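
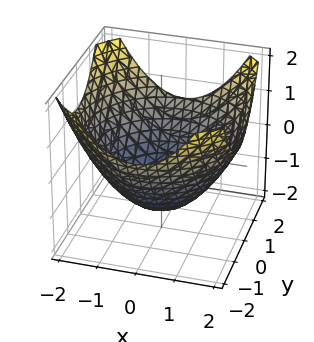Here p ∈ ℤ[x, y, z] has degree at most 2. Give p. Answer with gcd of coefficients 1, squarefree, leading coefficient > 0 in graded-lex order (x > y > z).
x^2 + y^2 - 2*z - 3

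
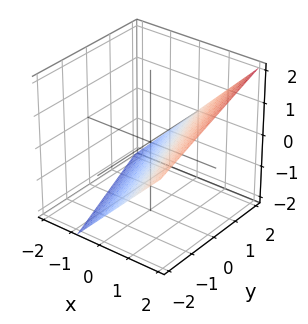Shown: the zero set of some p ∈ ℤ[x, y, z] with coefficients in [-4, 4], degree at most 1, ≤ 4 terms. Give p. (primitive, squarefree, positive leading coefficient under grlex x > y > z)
Degree: every cross-section is a straight line — this is a plane, so deg p = 1.
From the visible intercepts: it crosses the y-axis at the gridline y = 2.
Matching integer coefficients to the picture gives p.

3*x + y - 3*z - 2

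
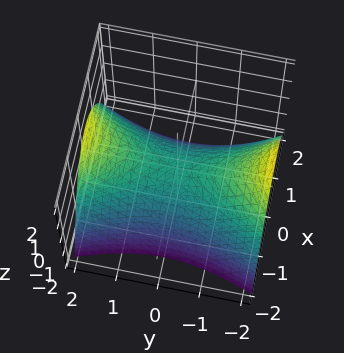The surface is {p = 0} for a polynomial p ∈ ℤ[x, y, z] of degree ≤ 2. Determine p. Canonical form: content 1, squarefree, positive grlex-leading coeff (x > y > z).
1. The degree is 2 — a hyperbolic paraboloid; a quadric.
2. Symmetries: the y ↦ −y reflection is a symmetry, so y appears only in even powers; mirror symmetry x ↦ −x ⇒ only even powers of x.
3. Against the integer gridlines: it crosses the y-axis at the gridline y = 0; it meets the z-axis at z = 0 (among the integer gridlines).
4. Putting this together gives p.

3*x^2 - y^2 + 3*z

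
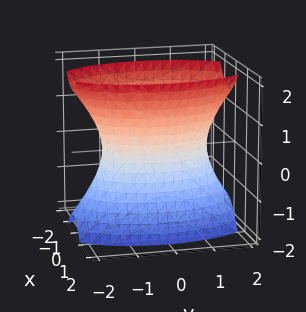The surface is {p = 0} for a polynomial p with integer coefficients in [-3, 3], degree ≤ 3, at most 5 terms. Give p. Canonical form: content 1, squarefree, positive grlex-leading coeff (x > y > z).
First, the degree is 2 — an hourglass — one-sheet hyperboloid; a quadric.
Next, symmetries: mirror symmetry z ↦ −z ⇒ only even powers of z; it's symmetric under x → −x, forcing even powers of x; mirror symmetry y ↦ −y ⇒ only even powers of y.
Then, reading off the gridlines: the surface avoids every integer z-axis point in the box.
Finally, solving for integer coefficients yields p as stated.

3*x^2 + y^2 - z^2 - 2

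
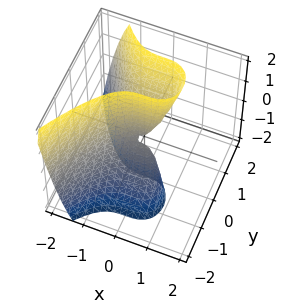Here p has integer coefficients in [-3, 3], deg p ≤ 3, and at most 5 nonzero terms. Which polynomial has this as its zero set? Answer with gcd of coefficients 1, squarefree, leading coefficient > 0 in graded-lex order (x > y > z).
2*x^3 + 3*y^2 - 2*y*z

(a) deg p = 3.
(b) From the axis intercepts and sections: it crosses the x-axis at the gridline x = 0; every point of the z-axis in the box is on the surface.
(c) These observations pin down the coefficients.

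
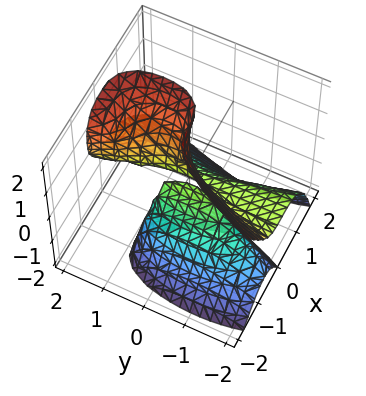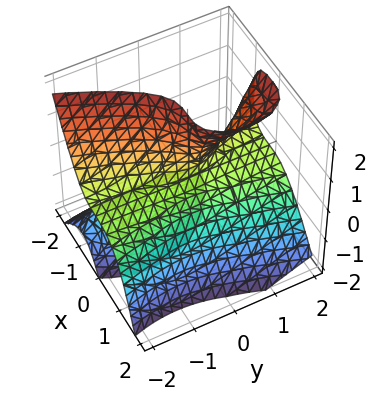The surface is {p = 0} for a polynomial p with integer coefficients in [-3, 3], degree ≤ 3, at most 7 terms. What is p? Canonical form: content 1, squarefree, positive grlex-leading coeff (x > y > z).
1. The picture has 2 separate pieces. Treating them together as one polynomial.
2. Degree: the shape is more complex than any degree-2 surface, so deg p = 3.
3. Observable constraints: the visible y-axis segment lies entirely on the surface; every point of the z-axis in the box is on the surface; one x-axis crossing is at x = 0.
4. Putting this together gives p.

3*x^3 - x*z^2 + y^2*z - y*z^2 + 2*x*z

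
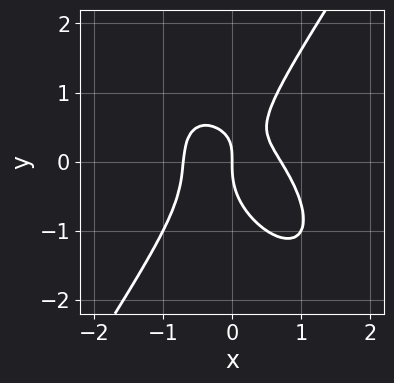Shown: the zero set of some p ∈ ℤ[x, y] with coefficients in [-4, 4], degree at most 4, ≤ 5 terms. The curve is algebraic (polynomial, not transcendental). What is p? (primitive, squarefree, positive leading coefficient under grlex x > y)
2*x^3 + x^2*y - y^3 + x*y - x

1. Degree: the shape is more complex than any degree-2 curve, so deg p = 3.
2. From the visible intercepts: one y-axis crossing is at y = 0; it meets the x-axis at x = 0 (among the integer gridlines).
3. Solving for integer coefficients yields p as stated.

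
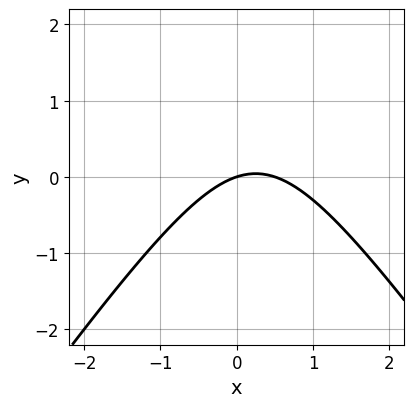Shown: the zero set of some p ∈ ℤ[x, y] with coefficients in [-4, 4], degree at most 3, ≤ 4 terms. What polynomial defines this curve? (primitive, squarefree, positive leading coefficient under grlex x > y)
2*x^2 - y^2 - x + 3*y

(a) deg p = 2.
(b) From the axis intercepts and sections: one x-axis crossing is at x = 0; it crosses the y-axis at the gridline y = 0.
(c) These observations pin down the coefficients.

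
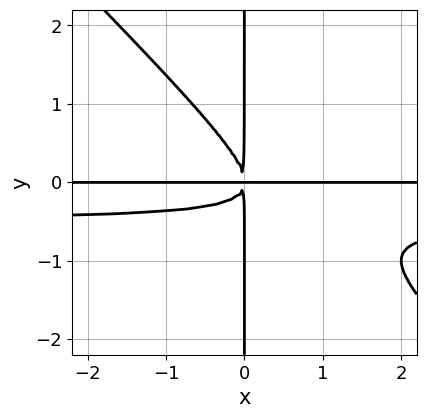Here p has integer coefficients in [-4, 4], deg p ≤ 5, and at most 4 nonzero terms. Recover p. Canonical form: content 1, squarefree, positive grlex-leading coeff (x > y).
First, deg p = 4. No degree-3 curve has this shape.
Then, observable constraints: every point of the y-axis in the box is on the curve; the visible x-axis segment lies entirely on the curve.
Finally, solving for integer coefficients yields p as stated.

2*x^2*y^2 + 2*x*y^3 + x^2*y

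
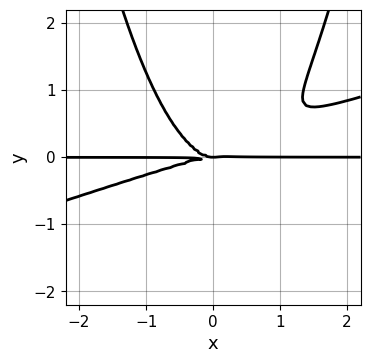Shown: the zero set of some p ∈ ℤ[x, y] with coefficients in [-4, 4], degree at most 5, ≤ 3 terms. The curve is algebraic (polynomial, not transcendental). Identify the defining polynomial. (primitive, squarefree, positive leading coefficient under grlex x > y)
x^3*y - 3*x^2*y^2 + 3*y^3

First, degree: no degree-3 curve has this shape, so deg p = 4.
Then, against the integer gridlines: one y-axis crossing is at y = 0; every point of the x-axis in the box is on the curve.
Finally, solving for integer coefficients yields p as stated.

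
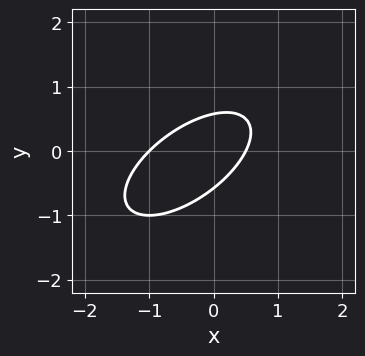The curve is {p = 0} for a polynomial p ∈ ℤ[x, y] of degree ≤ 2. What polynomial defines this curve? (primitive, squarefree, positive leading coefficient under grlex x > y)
First, degree: a generic line meets the curve in up to 2 points, so deg p = 2.
Next, reading off the gridlines: it meets the x-axis at x = -1 (among the integer gridlines).
Finally, the integer polynomial consistent with all of this is the stated p.

2*x^2 - 3*x*y + 3*y^2 + x - 1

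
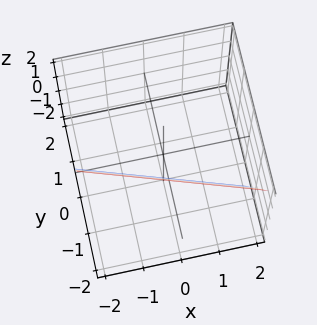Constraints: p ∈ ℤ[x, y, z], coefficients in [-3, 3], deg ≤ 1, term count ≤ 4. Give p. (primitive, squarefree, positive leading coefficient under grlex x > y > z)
First, degree: every cross-section is a straight line — this is a plane, so deg p = 1.
Next, against the integer gridlines: one x-axis crossing is at x = -2; it meets the z-axis at z = -2 (among the integer gridlines).
Finally, assembling these constraints gives the stated polynomial.

x + 3*y + z + 2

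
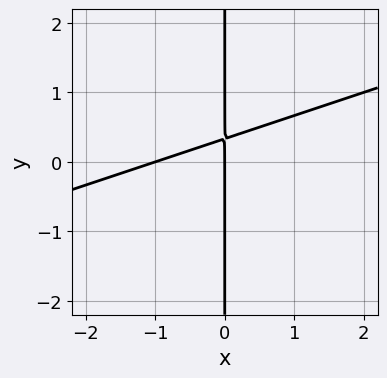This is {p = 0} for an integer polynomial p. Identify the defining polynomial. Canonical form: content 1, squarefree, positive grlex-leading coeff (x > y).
x^2 - 3*x*y + x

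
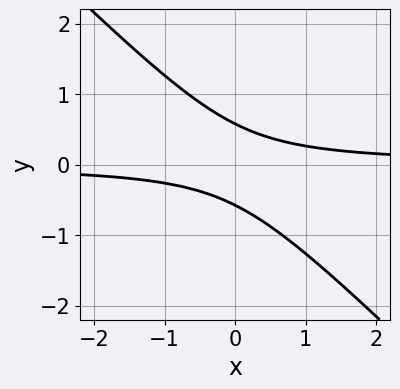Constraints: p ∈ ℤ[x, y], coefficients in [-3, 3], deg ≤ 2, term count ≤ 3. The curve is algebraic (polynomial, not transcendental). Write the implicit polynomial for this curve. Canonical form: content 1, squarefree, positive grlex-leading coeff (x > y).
3*x*y + 3*y^2 - 1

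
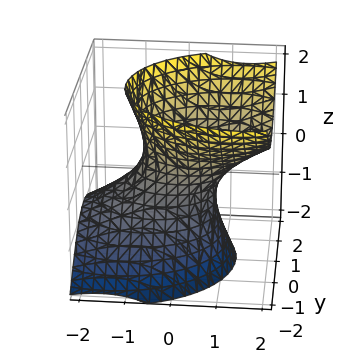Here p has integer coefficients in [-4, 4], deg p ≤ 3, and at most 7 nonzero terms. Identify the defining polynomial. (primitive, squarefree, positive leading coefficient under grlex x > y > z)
deg p = 2.
Observable constraints: no z-intercept at any integer in the box; the x-axis gridline crossings are at x ∈ {-1, 1}.
Together with the visible shape, these determine p as stated.

2*x^2 - 3*x*z + 3*y^2 - 2*z^2 - 2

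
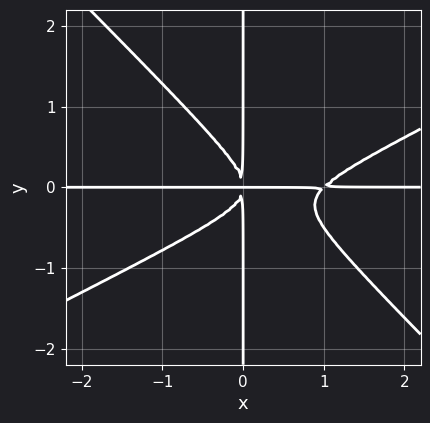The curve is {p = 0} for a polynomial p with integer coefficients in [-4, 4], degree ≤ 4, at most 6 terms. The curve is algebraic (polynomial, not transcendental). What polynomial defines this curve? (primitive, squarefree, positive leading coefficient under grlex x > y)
x^3*y - x^2*y^2 - 2*x*y^3 - x^2*y

1. The degree is 4 — no degree-3 curve has this shape.
2. Reading off the gridlines: every point of the x-axis in the box is on the curve; the visible y-axis segment lies entirely on the curve.
3. Assembling these constraints gives the stated polynomial.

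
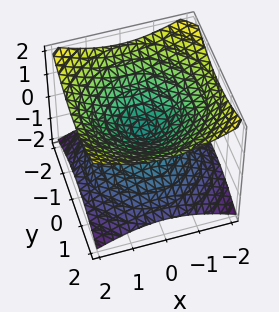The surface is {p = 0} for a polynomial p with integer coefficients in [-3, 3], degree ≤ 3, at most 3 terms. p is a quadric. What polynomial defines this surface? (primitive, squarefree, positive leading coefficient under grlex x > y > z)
x^2 + y^2 - 2*z^2

1. The degree is 2 — a double cone through the origin; a quadric.
2. Symmetries: rotational symmetry about the z-axis ⇒ p depends on x, y only through x² + y²; it's symmetric under z → −z, forcing even powers of z.
3. From the axis intercepts and sections: it meets the y-axis at y = 0 (among the integer gridlines); it meets the x-axis at x = 0 (among the integer gridlines); it meets the z-axis at z = 0 (among the integer gridlines).
4. The integer polynomial consistent with all of this is the stated p.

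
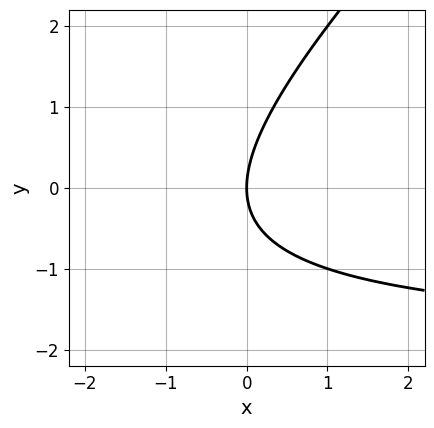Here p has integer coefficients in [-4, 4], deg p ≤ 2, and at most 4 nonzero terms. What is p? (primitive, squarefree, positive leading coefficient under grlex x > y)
First, deg p = 2.
Then, from the visible intercepts: it crosses the y-axis at the gridline y = 0; one x-axis crossing is at x = 0.
Finally, assembling these constraints gives the stated polynomial.

x*y - y^2 + 2*x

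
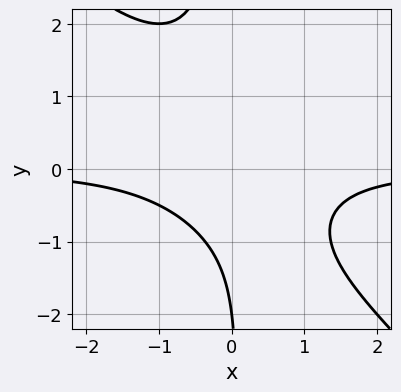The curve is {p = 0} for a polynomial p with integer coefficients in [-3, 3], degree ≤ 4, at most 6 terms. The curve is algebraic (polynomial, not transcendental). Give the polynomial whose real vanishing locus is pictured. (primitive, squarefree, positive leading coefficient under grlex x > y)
(a) Degree: the shape is more complex than any degree-2 curve, so deg p = 3.
(b) From the axis intercepts and sections: it misses every integer gridline on the x-axis; one y-axis crossing is at y = -2.
(c) Putting this together gives p.

2*x^2*y + 2*x*y^2 + y + 2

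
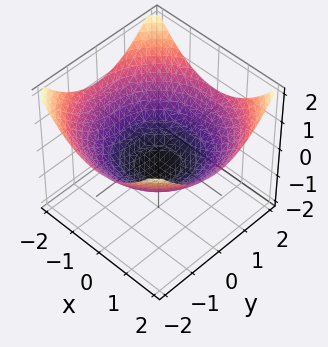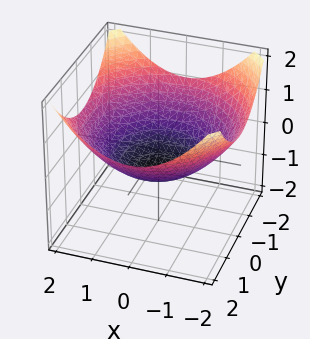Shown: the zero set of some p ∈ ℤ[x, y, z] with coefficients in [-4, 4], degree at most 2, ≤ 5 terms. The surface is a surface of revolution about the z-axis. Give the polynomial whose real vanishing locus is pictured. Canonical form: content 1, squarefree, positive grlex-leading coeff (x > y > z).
x^2 + y^2 - 3*z - 2

First, the degree is 2 — no degree-1 surface has this shape.
Next, symmetries: rotational symmetry about the z-axis ⇒ p depends on x, y only through x² + y².
Then, checking where it meets the axes: a circular section at z = 0 has radius between 1 and 2.
Finally, these observations pin down the coefficients.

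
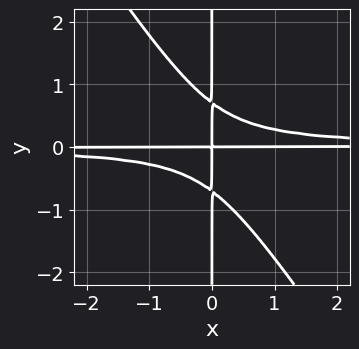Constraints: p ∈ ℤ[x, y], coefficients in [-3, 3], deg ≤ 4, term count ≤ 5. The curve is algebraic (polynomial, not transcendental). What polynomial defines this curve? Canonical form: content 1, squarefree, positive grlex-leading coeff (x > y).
First, deg p = 4.
Next, reading off the gridlines: the visible y-axis segment lies entirely on the curve; every point of the x-axis in the box is on the curve.
Finally, assembling these constraints gives the stated polynomial.

3*x^2*y^2 + 2*x*y^3 - x*y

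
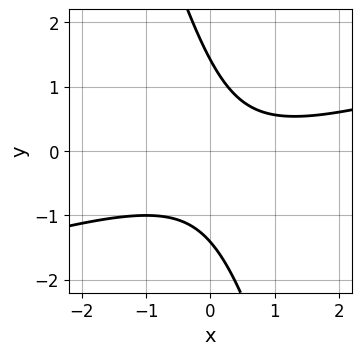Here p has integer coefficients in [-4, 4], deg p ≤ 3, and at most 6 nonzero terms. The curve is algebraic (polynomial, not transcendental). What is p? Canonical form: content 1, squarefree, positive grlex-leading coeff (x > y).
x^2 - 3*x*y - y^2 - x + 2

(a) The degree is 2 — no degree-1 curve has this shape.
(b) Checking where it meets the axes: it misses every integer gridline on the x-axis.
(c) The integer polynomial consistent with all of this is the stated p.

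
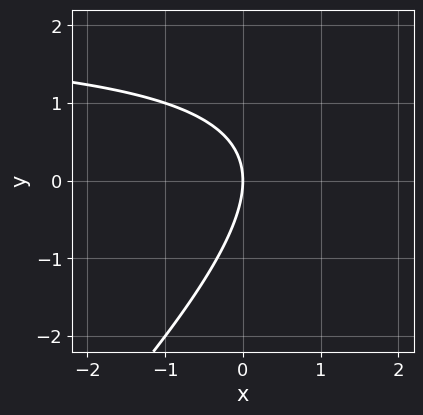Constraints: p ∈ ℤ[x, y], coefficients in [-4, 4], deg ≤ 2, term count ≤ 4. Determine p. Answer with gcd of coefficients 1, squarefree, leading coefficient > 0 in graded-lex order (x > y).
The degree is 2 — no degree-1 curve has this shape.
From the axis intercepts and sections: one y-axis crossing is at y = 0; it crosses the x-axis at the gridline x = 0.
Together with the visible shape, these determine p as stated.

x*y - y^2 - 2*x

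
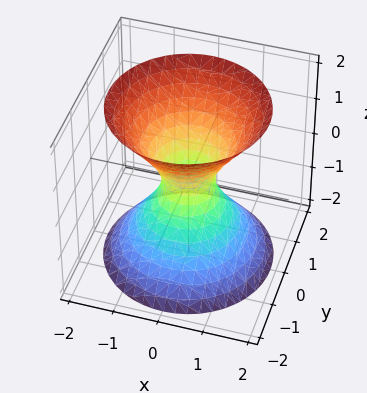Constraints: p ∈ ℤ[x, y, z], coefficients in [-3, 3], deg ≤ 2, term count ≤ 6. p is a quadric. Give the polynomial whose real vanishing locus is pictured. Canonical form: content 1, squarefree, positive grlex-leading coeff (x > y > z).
3*x^2 + 3*y^2 - 2*z^2 - 1

Degree: an hourglass — one-sheet hyperboloid; a quadric, so deg p = 2.
Symmetries: the z ↦ −z reflection is a symmetry, so z appears only in even powers; the surface is invariant under rotation about z: p = q(x² + y², z).
Checking where it meets the axes: a circular section at z = 2 has radius between 1 and 2; it misses every integer gridline on the z-axis.
The integer polynomial consistent with all of this is the stated p.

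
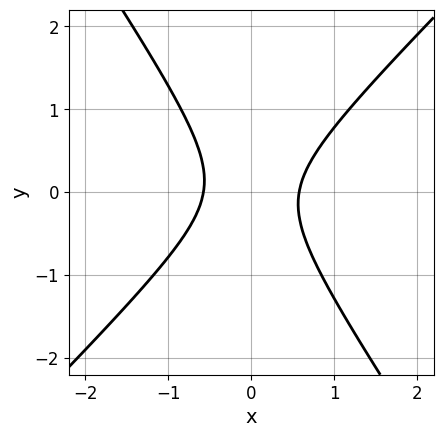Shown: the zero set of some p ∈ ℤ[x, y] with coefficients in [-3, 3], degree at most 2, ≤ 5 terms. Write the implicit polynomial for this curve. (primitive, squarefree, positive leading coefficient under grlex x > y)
3*x^2 - x*y - 2*y^2 - 1

First, degree: a generic line meets the curve in up to 2 points, so deg p = 2.
Then, from the axis intercepts and sections: it misses every integer gridline on the y-axis.
Finally, the integer polynomial consistent with all of this is the stated p.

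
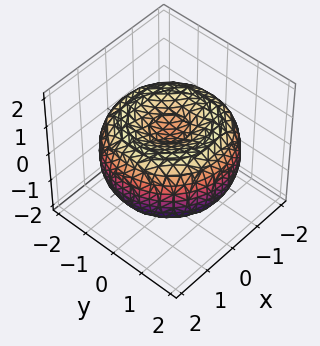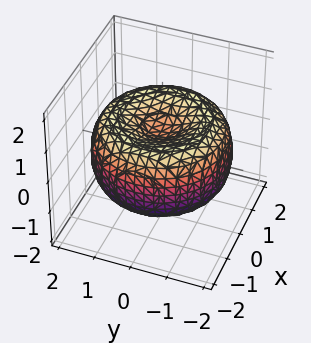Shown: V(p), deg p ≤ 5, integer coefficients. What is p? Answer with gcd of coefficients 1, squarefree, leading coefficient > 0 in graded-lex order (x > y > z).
x^4 + 2*x^2*y^2 + y^4 - 3*x^2 - 3*y^2 + 3*z^2 - 1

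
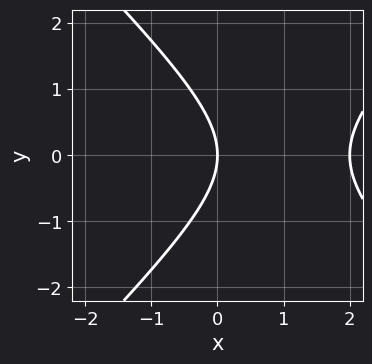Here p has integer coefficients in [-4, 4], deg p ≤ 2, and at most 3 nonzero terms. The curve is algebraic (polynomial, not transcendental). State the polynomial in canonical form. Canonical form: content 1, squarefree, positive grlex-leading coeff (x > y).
(a) Degree: a generic line meets the curve in up to 2 points, so deg p = 2.
(b) Symmetries: the y ↦ −y reflection is a symmetry, so y appears only in even powers.
(c) Against the integer gridlines: one y-axis crossing is at y = 0; among the integer gridlines, it crosses the x-axis at x ∈ {0, 2}.
(d) These observations pin down the coefficients.

x^2 - y^2 - 2*x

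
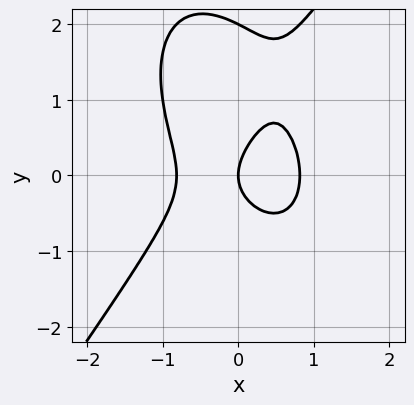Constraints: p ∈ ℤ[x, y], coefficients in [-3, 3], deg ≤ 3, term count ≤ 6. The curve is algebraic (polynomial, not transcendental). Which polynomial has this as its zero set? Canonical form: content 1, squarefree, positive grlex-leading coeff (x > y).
3*x^3 - y^3 + 2*y^2 - 2*x

First, the degree is 3 — no degree-2 curve has this shape.
Then, observable constraints: it crosses the x-axis at the gridline x = 0; among the integer gridlines, it crosses the y-axis at y ∈ {0, 2}.
Finally, assembling these constraints gives the stated polynomial.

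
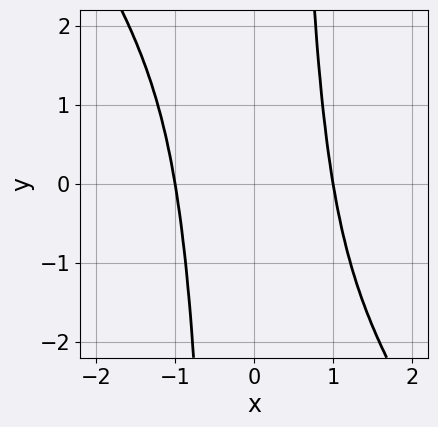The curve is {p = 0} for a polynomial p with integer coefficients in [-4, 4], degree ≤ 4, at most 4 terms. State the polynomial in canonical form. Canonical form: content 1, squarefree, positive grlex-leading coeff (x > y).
Degree: a generic line meets the curve in up to 4 points, so deg p = 4.
Observable constraints: among the integer gridlines, it crosses the x-axis at x ∈ {-1, 1}; no y-intercept at any integer in the box.
Fitting integer coefficients to these (and the overall shape) gives p.

3*x^4 + 2*x^3*y - 3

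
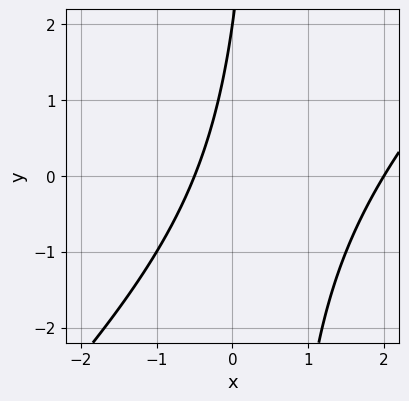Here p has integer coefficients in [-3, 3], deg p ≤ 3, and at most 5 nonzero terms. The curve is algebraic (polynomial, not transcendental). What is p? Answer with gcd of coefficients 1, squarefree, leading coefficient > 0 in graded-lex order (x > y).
2*x^2 - 2*x*y - 3*x + y - 2

First, degree: a generic line meets the curve in up to 2 points, so deg p = 2.
Next, reading off the gridlines: it meets the y-axis at y = 2 (among the integer gridlines); one x-axis crossing is at x = 2.
Finally, matching integer coefficients to the picture gives p.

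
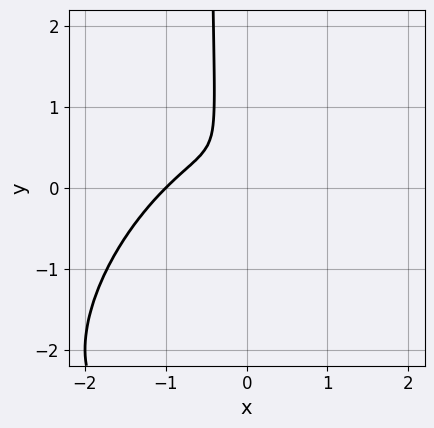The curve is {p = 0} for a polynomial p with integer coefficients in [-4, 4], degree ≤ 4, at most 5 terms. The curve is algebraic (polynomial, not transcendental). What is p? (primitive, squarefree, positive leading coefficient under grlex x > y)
3*x^3 - 3*x^2*y + 2*x*y^2 + 3*x^2 + y^2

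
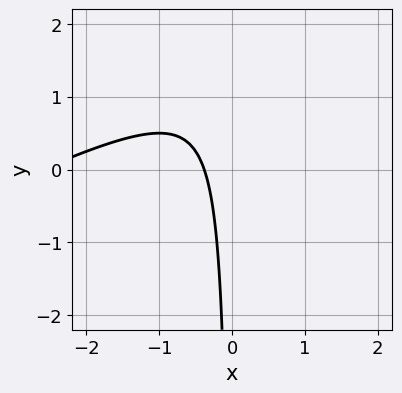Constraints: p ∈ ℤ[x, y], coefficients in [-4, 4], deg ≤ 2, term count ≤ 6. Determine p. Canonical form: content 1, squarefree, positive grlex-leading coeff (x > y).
x^2 - 2*x*y + 3*x + 1

First, deg p = 2. The shape is more complex than any degree-1 curve.
Next, reading off the gridlines: no y-intercept at any integer in the box.
Finally, matching integer coefficients to the picture gives p.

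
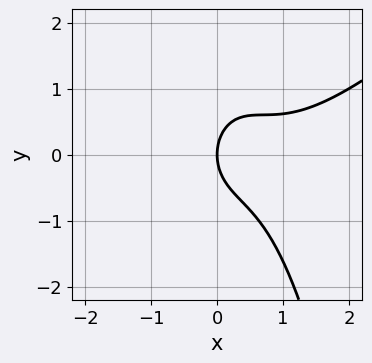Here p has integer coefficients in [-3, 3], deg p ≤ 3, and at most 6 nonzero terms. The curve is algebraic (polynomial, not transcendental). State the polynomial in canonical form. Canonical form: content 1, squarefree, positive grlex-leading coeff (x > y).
deg p = 3.
From the visible intercepts: it crosses the y-axis at the gridline y = 0; it meets the x-axis at x = 0 (among the integer gridlines).
Together with the visible shape, these determine p as stated.

2*x^3 - 2*x^2*y - 3*x^2 - 2*y^2 + 3*x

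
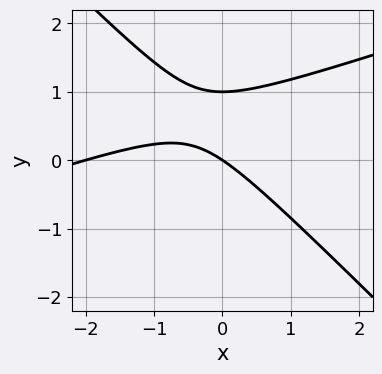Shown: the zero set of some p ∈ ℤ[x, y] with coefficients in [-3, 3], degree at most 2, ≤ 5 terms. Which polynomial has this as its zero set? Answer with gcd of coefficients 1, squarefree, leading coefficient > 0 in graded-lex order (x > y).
1. The degree is 2 — no degree-1 curve has this shape.
2. From the axis intercepts and sections: among the integer gridlines, it crosses the x-axis at x ∈ {-2, 0}; among the integer gridlines, it crosses the y-axis at y ∈ {0, 1}.
3. Fitting integer coefficients to these (and the overall shape) gives p.

x^2 - 2*x*y - 3*y^2 + 2*x + 3*y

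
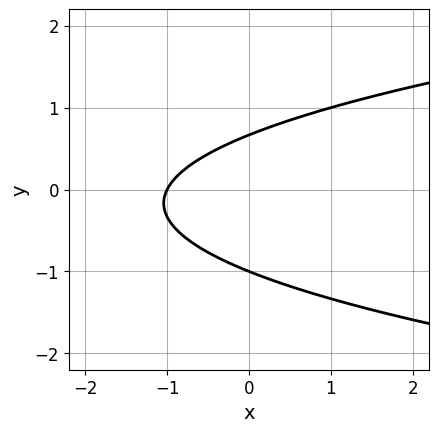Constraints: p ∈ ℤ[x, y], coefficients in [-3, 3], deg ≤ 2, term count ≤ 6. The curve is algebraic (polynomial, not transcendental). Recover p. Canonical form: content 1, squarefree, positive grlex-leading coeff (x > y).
deg p = 2. No degree-1 curve has this shape.
From the axis intercepts and sections: one x-axis crossing is at x = -1; it crosses the y-axis at the gridline y = -1.
Matching integer coefficients to the picture gives p.

3*y^2 - 2*x + y - 2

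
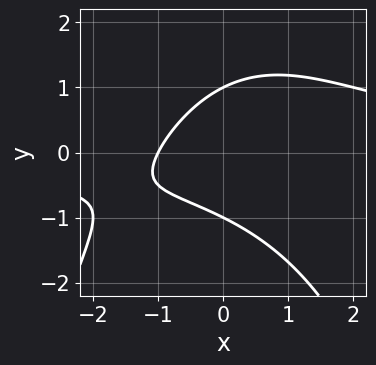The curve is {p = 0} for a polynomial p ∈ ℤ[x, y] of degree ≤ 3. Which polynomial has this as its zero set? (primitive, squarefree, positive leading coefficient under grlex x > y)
1. deg p = 3. A generic line meets the curve in up to 3 points.
2. Observable constraints: it meets the x-axis at x = -1 (among the integer gridlines); the y-axis gridline crossings are at y ∈ {-1, 1}.
3. Together with the visible shape, these determine p as stated.

x^2*y + 2*y^2 - 2*x - 2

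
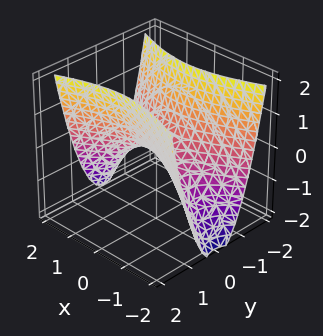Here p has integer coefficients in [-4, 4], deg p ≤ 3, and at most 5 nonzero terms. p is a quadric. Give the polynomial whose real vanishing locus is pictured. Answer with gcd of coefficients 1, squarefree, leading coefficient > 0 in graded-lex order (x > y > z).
x^2 - 3*y^2 + 2*z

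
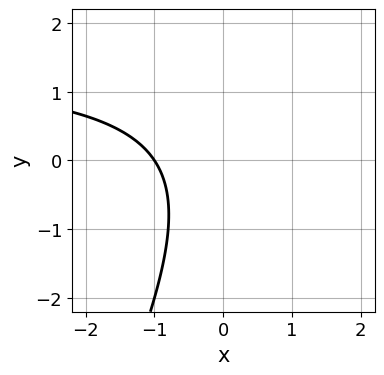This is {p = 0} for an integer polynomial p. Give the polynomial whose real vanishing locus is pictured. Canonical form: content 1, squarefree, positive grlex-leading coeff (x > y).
2*x*y - y^2 - 3*x - 3

(a) deg p = 2. No degree-1 curve has this shape.
(b) Observable constraints: no y-intercept at any integer in the box; one x-axis crossing is at x = -1.
(c) Fitting integer coefficients to these (and the overall shape) gives p.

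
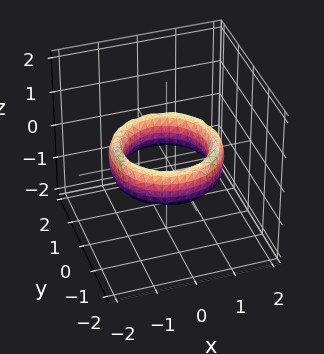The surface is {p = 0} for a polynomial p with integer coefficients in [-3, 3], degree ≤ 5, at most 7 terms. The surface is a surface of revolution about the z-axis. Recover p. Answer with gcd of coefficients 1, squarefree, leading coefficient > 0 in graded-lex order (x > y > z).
x^4 + 2*x^2*y^2 + y^4 - 3*x^2 - 3*y^2 + z^2 + 2

First, the degree is 4 — a generic line meets the surface in up to 4 points.
Then, symmetries: every cross-section ⟂ z is a circle, so x, y appear only via x² + y².
Then, against the integer gridlines: the x-axis gridline crossings are at x ∈ {-1, 1}; no z-intercept at any integer in the box; the y-axis gridline crossings are at y ∈ {-1, 1}.
Finally, putting this together gives p.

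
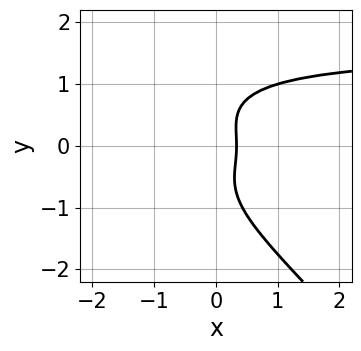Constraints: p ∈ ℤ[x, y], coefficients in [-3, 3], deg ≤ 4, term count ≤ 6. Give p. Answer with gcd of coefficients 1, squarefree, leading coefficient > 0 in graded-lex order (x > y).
2*x*y^3 + 2*y^4 - 2*x*y^2 - 3*x + 1

First, deg p = 4. The shape is more complex than any degree-3 curve.
Next, from the visible intercepts: the curve avoids every integer y-axis point in the box.
Finally, putting this together gives p.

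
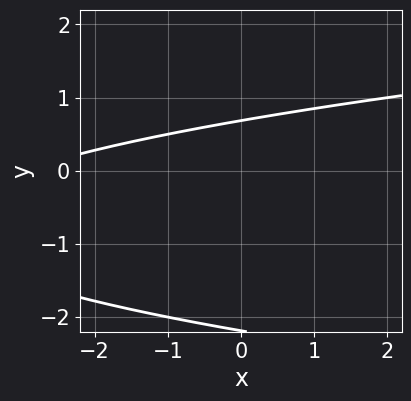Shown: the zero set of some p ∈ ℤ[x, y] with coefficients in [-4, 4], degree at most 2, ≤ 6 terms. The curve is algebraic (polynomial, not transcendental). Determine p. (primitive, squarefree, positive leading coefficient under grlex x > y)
2*y^2 - x + 3*y - 3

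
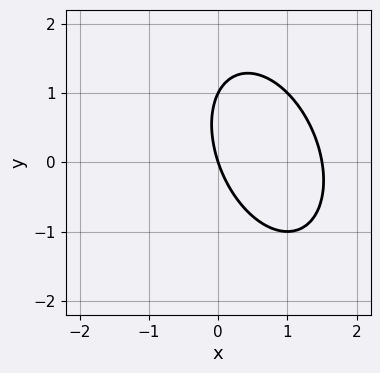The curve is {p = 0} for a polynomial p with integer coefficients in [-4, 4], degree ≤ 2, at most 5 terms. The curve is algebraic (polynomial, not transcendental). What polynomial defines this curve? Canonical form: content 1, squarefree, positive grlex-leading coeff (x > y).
2*x^2 + x*y + y^2 - 3*x - y

Degree: the shape is more complex than any degree-1 curve, so deg p = 2.
Checking where it meets the axes: it crosses the x-axis at the gridline x = 0; among the integer gridlines, it crosses the y-axis at y ∈ {0, 1}.
Assembling these constraints gives the stated polynomial.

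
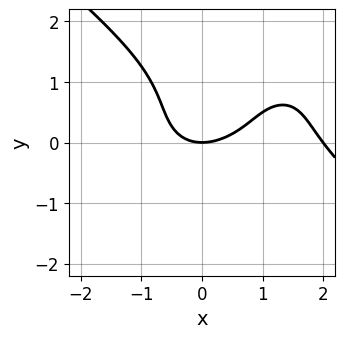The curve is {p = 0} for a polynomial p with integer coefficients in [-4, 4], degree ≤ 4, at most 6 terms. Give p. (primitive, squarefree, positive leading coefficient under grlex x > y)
x^3 + 2*y^3 - 2*x^2 - 3*y^2 + 3*y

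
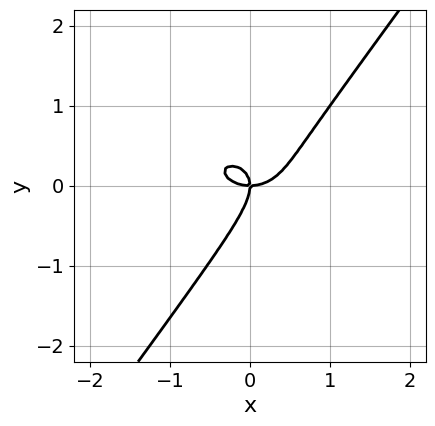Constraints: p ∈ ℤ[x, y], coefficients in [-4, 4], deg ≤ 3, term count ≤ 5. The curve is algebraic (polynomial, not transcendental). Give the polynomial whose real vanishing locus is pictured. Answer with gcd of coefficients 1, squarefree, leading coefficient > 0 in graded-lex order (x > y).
First, degree: a generic line meets the curve in up to 3 points, so deg p = 3.
Next, reading off the gridlines: it meets the x-axis at x = 0 (among the integer gridlines); it crosses the y-axis at the gridline y = 0.
Finally, putting this together gives p.

2*x^3 + 3*x*y^2 - 3*y^3 - 2*x*y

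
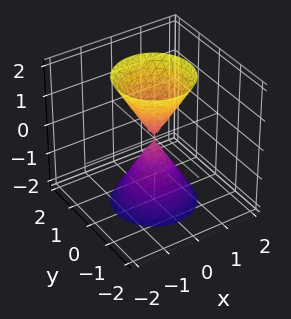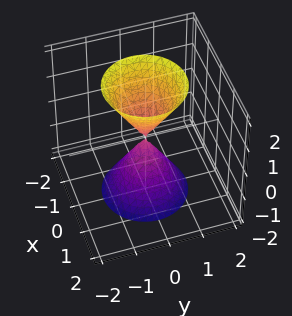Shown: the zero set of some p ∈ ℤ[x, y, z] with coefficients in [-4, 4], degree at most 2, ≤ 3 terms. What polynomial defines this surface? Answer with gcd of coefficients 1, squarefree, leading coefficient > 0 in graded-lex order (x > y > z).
3*x^2 + 3*y^2 - z^2

First, there are 2 components. They look like related sheets of one shape, so recover p as a whole.
Next, the degree is 2 — two nappes meeting at a single point; a quadric.
Then, symmetries: mirror symmetry z ↦ −z ⇒ only even powers of z; the z-axis is an axis of rotation, so x and y enter only as x² + y².
Next, from the visible intercepts: one x-axis crossing is at x = 0; it crosses the z-axis at the gridline z = 0; a circular section at z = 2 has radius between 1 and 2.
Finally, together with the visible shape, these determine p as stated.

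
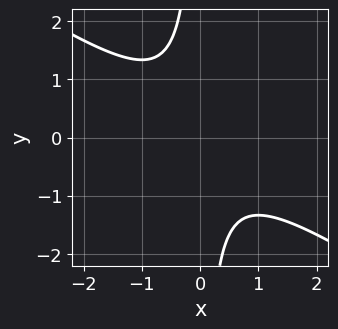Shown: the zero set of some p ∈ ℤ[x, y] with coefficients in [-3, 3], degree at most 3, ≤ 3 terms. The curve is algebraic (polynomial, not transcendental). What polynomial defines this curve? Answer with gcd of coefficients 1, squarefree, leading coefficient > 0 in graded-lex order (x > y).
2*x^2 + 3*x*y + 2

1. The degree is 2 — no degree-1 curve has this shape.
2. Checking where it meets the axes: no x-intercept at any integer in the box; no y-intercept at any integer in the box.
3. Matching integer coefficients to the picture gives p.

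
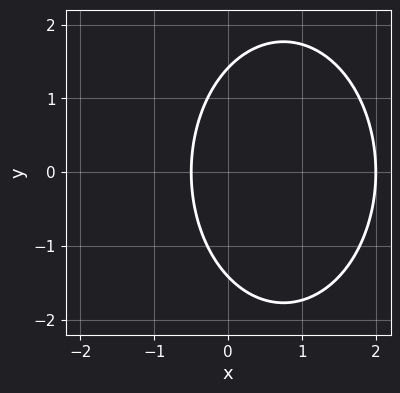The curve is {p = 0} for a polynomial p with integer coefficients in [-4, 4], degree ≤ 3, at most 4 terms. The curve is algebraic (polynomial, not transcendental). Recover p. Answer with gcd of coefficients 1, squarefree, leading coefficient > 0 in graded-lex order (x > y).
2*x^2 + y^2 - 3*x - 2

1. Degree: a generic line meets the curve in up to 2 points, so deg p = 2.
2. Symmetries: it's symmetric under y → −y, forcing even powers of y.
3. From the visible intercepts: one x-axis crossing is at x = 2.
4. Solving for integer coefficients yields p as stated.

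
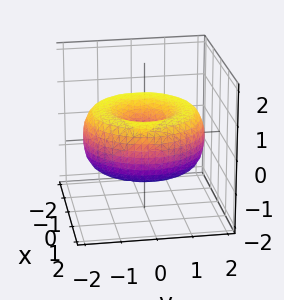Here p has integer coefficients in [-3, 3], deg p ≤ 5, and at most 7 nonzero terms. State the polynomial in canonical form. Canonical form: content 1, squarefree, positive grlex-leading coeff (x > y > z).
x^4 + 2*x^2*y^2 + y^4 - 3*x^2 - 3*y^2 + 3*z^2

First, the degree is 4 — the shape is more complex than any degree-3 surface.
Next, by symmetry, the surface is invariant under rotation about z: p = q(x² + y², z).
Next, from the axis intercepts and sections: it crosses the y-axis at the gridline y = 0; one z-axis crossing is at z = 0; a circular section at z = 0 has radius between 1 and 2; it crosses the x-axis at the gridline x = 0.
Finally, solving for integer coefficients yields p as stated.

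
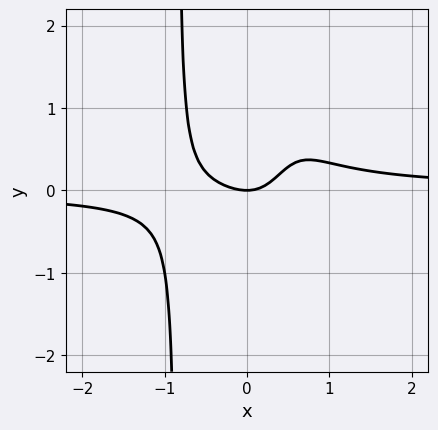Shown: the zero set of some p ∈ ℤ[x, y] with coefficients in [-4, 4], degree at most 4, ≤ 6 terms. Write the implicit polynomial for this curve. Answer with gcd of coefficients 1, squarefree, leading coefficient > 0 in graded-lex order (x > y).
1. The degree is 4 — no degree-3 curve has this shape.
2. Reading off the gridlines: it meets the x-axis at x = 0 (among the integer gridlines); it crosses the y-axis at the gridline y = 0.
3. Putting this together gives p.

3*x^3*y - x^2 - x*y + y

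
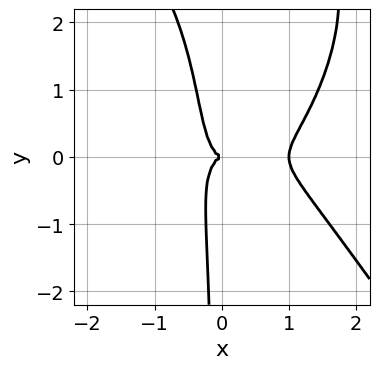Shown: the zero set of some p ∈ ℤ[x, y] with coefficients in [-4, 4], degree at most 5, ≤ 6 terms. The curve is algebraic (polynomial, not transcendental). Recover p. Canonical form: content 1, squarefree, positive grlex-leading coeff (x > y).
3*x^4 + x*y^3 - 3*x^3 - 3*x*y^2 - y^2

1. The degree is 4 — no degree-3 curve has this shape.
2. From the visible intercepts: among the integer gridlines, it crosses the x-axis at x ∈ {0, 1}; it crosses the y-axis at the gridline y = 0.
3. The integer polynomial consistent with all of this is the stated p.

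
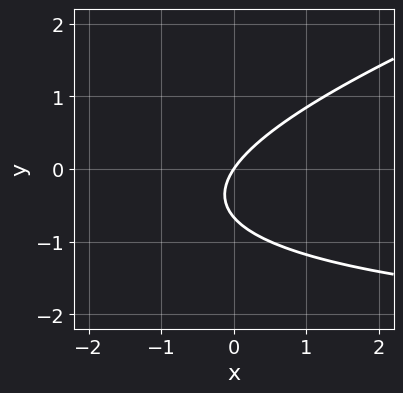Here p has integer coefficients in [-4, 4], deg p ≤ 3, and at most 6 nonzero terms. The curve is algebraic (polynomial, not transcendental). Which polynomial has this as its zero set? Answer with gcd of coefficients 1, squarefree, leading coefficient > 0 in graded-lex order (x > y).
First, degree: no degree-1 curve has this shape, so deg p = 2.
Next, checking where it meets the axes: it crosses the x-axis at the gridline x = 0; it meets the y-axis at y = 0 (among the integer gridlines).
Finally, matching integer coefficients to the picture gives p.

x*y - 3*y^2 + 3*x - 2*y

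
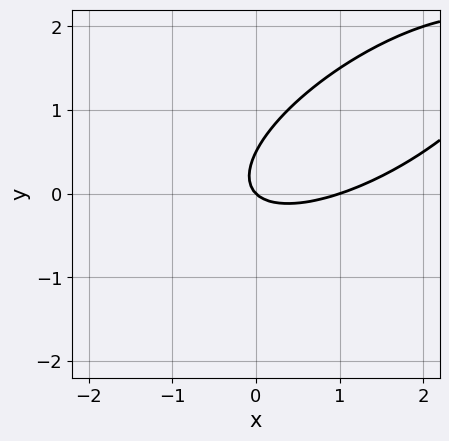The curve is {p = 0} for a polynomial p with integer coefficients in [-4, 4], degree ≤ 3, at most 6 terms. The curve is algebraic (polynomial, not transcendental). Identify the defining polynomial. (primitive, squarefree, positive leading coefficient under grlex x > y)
1. The degree is 2 — no degree-1 curve has this shape.
2. From the visible intercepts: it meets the y-axis at y = 0 (among the integer gridlines); the x-axis gridline crossings are at x ∈ {0, 1}.
3. Fitting integer coefficients to these (and the overall shape) gives p.

x^2 - 2*x*y + 2*y^2 - x - y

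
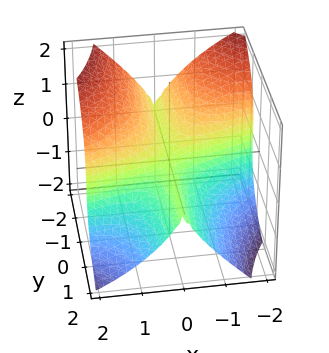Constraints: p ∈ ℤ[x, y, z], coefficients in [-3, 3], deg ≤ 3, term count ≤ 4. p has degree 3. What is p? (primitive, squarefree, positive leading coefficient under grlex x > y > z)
First, degree: the shape is more complex than any degree-2 surface, so deg p = 3.
Next, against the integer gridlines: it meets the z-axis at z = 0 (among the integer gridlines); every point of the y-axis in the box is on the surface; one x-axis crossing is at x = 0.
Finally, assembling these constraints gives the stated polynomial.

x^3 - 3*x^2*y - 2*z^3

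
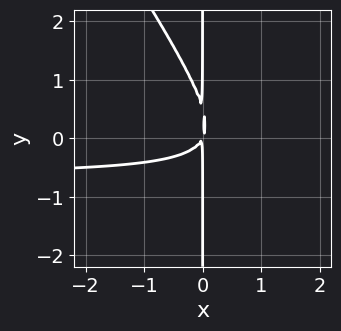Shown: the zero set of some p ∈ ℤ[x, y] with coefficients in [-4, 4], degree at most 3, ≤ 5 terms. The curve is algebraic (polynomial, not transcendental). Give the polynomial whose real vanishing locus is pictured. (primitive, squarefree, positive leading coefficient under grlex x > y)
3*x^2*y + 2*x*y^2 + 2*x^2 - x*y

1. The degree is 3 — the shape is more complex than any degree-2 curve.
2. Reading off the gridlines: every point of the y-axis in the box is on the curve.
3. The integer polynomial consistent with all of this is the stated p.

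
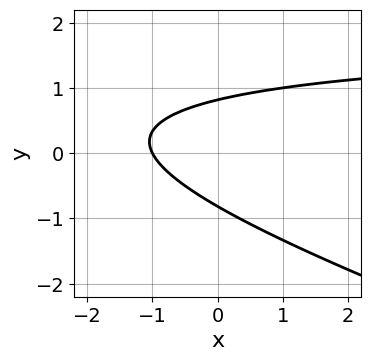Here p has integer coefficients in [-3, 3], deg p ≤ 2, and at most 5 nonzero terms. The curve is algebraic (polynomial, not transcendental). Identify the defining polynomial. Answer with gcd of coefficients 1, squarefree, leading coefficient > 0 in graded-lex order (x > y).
(a) Degree: a generic line meets the curve in up to 2 points, so deg p = 2.
(b) Observable constraints: one x-axis crossing is at x = -1.
(c) Solving for integer coefficients yields p as stated.

x*y + 3*y^2 - 2*x - 2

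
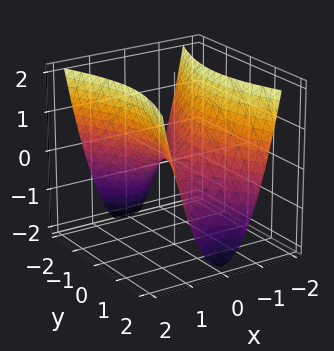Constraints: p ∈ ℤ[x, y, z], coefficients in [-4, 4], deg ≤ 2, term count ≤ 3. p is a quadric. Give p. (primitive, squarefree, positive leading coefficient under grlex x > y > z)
First, the degree is 2 — a saddle surface; a quadric.
Then, symmetries: mirror symmetry x ↦ −x ⇒ only even powers of x; it's symmetric under y → −y, forcing even powers of y.
Next, observable constraints: it crosses the x-axis at the gridline x = 0; one y-axis crossing is at y = 0.
Finally, fitting integer coefficients to these (and the overall shape) gives p.

3*x^2 - y^2 - 2*z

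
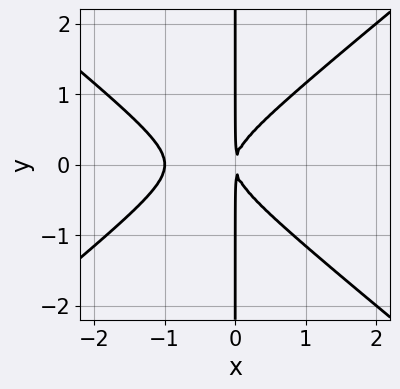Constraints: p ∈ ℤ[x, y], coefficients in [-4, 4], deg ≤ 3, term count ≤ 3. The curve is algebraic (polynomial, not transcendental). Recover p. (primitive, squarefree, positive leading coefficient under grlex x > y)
2*x^3 - 3*x*y^2 + 2*x^2

First, the degree is 3 — no degree-2 curve has this shape.
Next, symmetries: mirror symmetry y ↦ −y ⇒ only even powers of y.
Next, against the integer gridlines: the visible y-axis segment lies entirely on the curve; it crosses the x-axis at the gridline x = -1.
Finally, putting this together gives p.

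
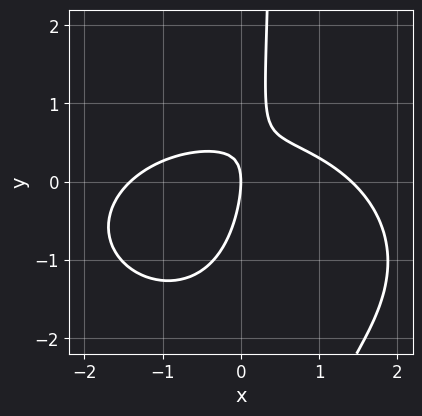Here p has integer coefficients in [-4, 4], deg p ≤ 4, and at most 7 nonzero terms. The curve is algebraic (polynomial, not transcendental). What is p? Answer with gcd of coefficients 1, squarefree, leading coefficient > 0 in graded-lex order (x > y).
1. Degree: a generic line meets the curve in up to 3 points, so deg p = 3.
2. Against the integer gridlines: it crosses the x-axis at the gridline x = 0; one y-axis crossing is at y = 0.
3. Solving for integer coefficients yields p as stated.

x^3 + 2*x*y^2 + 3*x*y - y^2 - 2*x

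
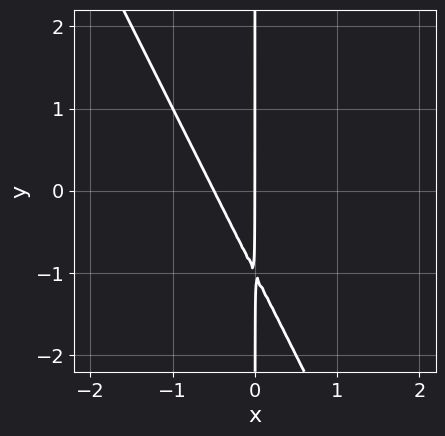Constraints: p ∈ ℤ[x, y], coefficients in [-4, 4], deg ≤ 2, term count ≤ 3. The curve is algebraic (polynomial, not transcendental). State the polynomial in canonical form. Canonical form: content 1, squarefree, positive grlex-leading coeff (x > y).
2*x^2 + x*y + x

First, the degree is 2 — no degree-1 curve has this shape.
Next, observable constraints: it meets the x-axis at x = 0 (among the integer gridlines); the visible y-axis segment lies entirely on the curve.
Finally, matching integer coefficients to the picture gives p.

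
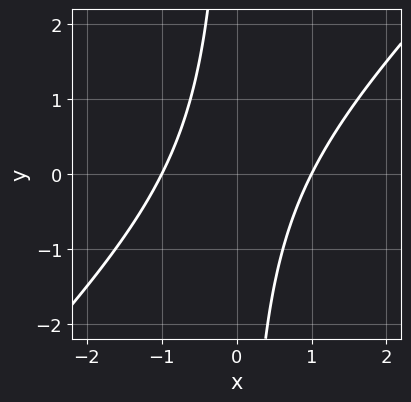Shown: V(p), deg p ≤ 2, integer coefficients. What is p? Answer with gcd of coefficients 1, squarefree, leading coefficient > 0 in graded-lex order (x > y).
x^2 - x*y - 1

deg p = 2. The shape is more complex than any degree-1 curve.
Observable constraints: the x-axis gridline crossings are at x ∈ {-1, 1}; the curve avoids every integer y-axis point in the box.
Together with the visible shape, these determine p as stated.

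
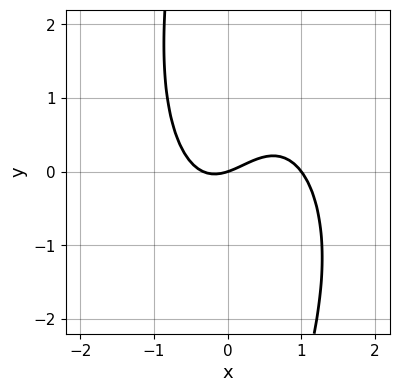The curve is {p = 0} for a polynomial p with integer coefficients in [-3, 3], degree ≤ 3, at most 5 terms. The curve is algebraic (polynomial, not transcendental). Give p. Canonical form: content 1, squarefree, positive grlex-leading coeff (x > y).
1. Degree: the shape is more complex than any degree-2 curve, so deg p = 3.
2. Reading off the gridlines: it crosses the y-axis at the gridline y = 0; the x-axis gridline crossings are at x ∈ {0, 1}.
3. Solving for integer coefficients yields p as stated.

3*x^3 + x*y^2 - 2*x^2 - x + 3*y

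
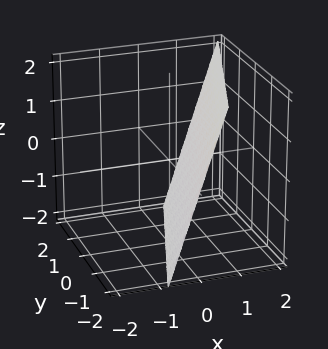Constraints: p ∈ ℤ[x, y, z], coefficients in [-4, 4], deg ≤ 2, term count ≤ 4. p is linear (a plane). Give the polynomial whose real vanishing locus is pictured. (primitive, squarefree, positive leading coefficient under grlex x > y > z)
3*x - y - z - 2

deg p = 1.
From the axis intercepts and sections: one y-axis crossing is at y = -2; it crosses the z-axis at the gridline z = -2.
Fitting integer coefficients to these (and the overall shape) gives p.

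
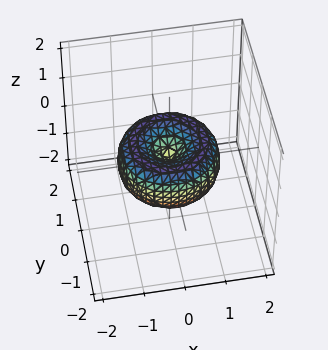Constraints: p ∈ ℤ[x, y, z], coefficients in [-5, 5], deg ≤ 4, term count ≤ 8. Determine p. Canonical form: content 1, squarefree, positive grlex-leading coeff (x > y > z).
2*x^4 + 4*x^2*y^2 + 2*y^4 - 3*x^2 - 3*y^2 + 3*z^2

The degree is 4 — no degree-3 surface has this shape.
Symmetries: rotational symmetry about the z-axis ⇒ p depends on x, y only through x² + y².
Observable constraints: one x-axis crossing is at x = 0; one y-axis crossing is at y = 0; one z-axis crossing is at z = 0; a circular section at z = 0 has radius between 1 and 2.
Putting this together gives p.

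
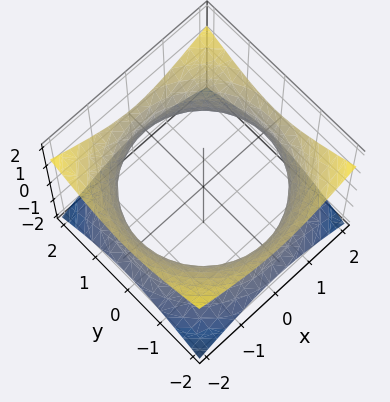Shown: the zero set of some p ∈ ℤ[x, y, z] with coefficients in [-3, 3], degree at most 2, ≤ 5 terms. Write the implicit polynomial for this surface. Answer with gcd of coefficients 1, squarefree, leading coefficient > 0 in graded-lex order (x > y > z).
First, the degree is 2 — an hourglass — one-sheet hyperboloid; a quadric.
Next, by symmetry, every cross-section ⟂ z is a circle, so x, y appear only via x² + y²; mirror symmetry z ↦ −z ⇒ only even powers of z.
Next, from the visible intercepts: no z-intercept at any integer in the box; a circular section at z = 0 has radius between 1 and 2.
Finally, these observations pin down the coefficients.

x^2 + y^2 - 2*z^2 - 3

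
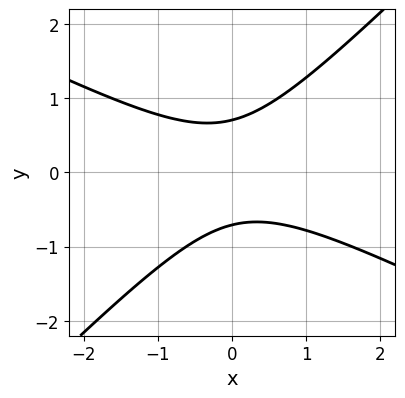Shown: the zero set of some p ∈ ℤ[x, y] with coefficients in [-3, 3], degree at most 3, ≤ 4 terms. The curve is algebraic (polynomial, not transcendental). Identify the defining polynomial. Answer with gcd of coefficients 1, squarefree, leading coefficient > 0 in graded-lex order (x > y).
(a) Degree: a generic line meets the curve in up to 2 points, so deg p = 2.
(b) Checking where it meets the axes: no x-intercept at any integer in the box.
(c) Matching integer coefficients to the picture gives p.

x^2 + x*y - 2*y^2 + 1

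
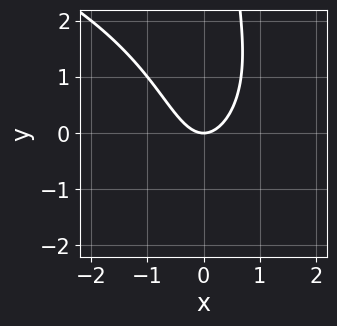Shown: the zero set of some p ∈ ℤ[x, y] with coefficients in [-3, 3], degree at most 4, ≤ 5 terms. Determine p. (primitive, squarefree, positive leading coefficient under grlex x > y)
x*y^2 + 3*x^2 - 2*y

1. deg p = 3. A generic line meets the curve in up to 3 points.
2. From the axis intercepts and sections: it meets the x-axis at x = 0 (among the integer gridlines); one y-axis crossing is at y = 0.
3. The integer polynomial consistent with all of this is the stated p.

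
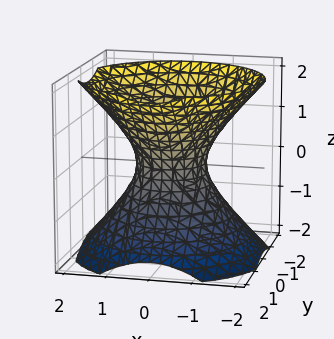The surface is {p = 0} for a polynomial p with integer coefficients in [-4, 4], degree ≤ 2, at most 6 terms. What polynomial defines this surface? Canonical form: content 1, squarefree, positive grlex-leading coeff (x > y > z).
3*x^2 + 3*y^2 - 3*z^2 - 2

First, degree: an hourglass — one-sheet hyperboloid; a quadric, so deg p = 2.
Then, symmetries: mirror symmetry z ↦ −z ⇒ only even powers of z; the surface is invariant under rotation about z: p = q(x² + y², z).
Next, observable constraints: a circular section at z = 0 has radius between 0 and 1; no z-intercept at any integer in the box.
Finally, matching integer coefficients to the picture gives p.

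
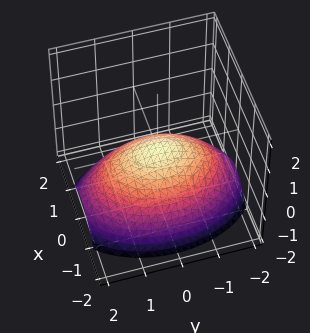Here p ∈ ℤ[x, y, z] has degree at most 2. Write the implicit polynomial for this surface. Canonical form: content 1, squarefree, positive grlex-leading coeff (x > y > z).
2*x^2 + y^2 + 3*z

(a) deg p = 2.
(b) Symmetries: the x ↦ −x reflection is a symmetry, so x appears only in even powers; mirror symmetry y ↦ −y ⇒ only even powers of y.
(c) From the axis intercepts and sections: it crosses the z-axis at the gridline z = 0; it meets the y-axis at y = 0 (among the integer gridlines); it meets the x-axis at x = 0 (among the integer gridlines).
(d) Putting this together gives p.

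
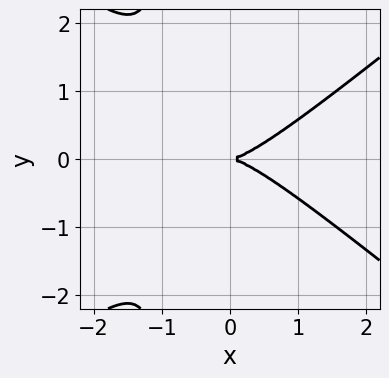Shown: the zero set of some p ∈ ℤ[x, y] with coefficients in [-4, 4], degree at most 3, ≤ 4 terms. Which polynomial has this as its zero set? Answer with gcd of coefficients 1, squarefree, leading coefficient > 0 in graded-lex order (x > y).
1. Degree: the shape is more complex than any degree-2 curve, so deg p = 3.
2. Symmetries: it's symmetric under y → −y, forcing even powers of y.
3. Reading off the gridlines: it crosses the y-axis at the gridline y = 0; it meets the x-axis at x = 0 (among the integer gridlines).
4. The integer polynomial consistent with all of this is the stated p.

2*x^3 - 3*x*y^2 - 3*y^2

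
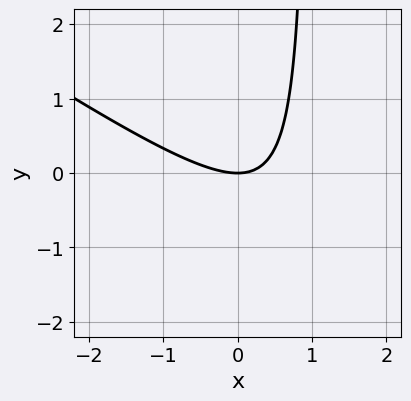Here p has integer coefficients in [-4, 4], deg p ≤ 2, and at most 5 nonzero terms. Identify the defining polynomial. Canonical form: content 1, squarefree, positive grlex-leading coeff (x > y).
Degree: a generic line meets the curve in up to 2 points, so deg p = 2.
Reading off the gridlines: it meets the y-axis at y = 0 (among the integer gridlines); it crosses the x-axis at the gridline x = 0.
These observations pin down the coefficients.

2*x^2 + 3*x*y - 3*y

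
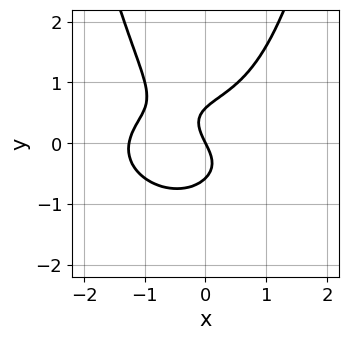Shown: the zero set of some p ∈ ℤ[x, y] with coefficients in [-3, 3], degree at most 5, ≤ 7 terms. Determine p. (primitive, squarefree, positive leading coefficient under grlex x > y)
x^4 + 3*x^2*y^2 - 3*y^3 + 2*x + y

The degree is 4 — the shape is more complex than any degree-3 curve.
Observable constraints: it meets the y-axis at y = 0 (among the integer gridlines); it crosses the x-axis at the gridline x = 0.
Putting this together gives p.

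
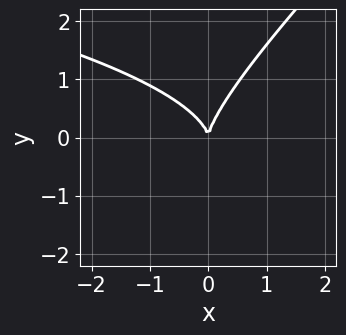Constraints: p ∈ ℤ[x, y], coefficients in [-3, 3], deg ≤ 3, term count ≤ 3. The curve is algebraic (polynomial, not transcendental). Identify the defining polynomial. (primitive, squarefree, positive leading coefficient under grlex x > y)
deg p = 3. No degree-2 curve has this shape.
Checking where it meets the axes: it crosses the y-axis at the gridline y = 0; it crosses the x-axis at the gridline x = 0.
Putting this together gives p.

2*x*y^2 - 2*y^3 + 3*x^2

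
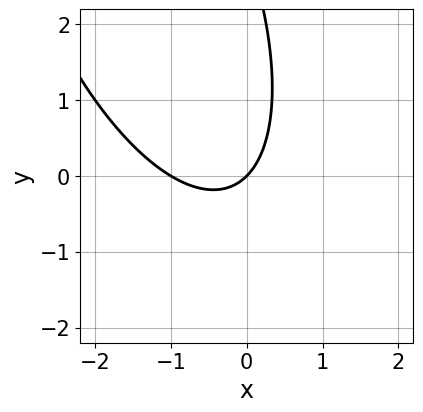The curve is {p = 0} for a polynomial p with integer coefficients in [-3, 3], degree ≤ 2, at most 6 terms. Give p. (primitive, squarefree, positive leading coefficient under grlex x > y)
3*x^2 + 2*x*y + y^2 + 3*x - 3*y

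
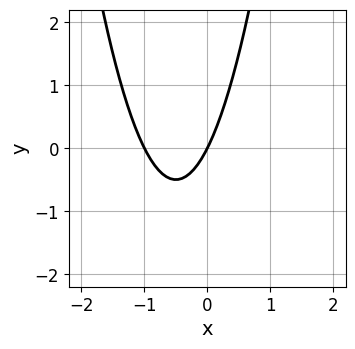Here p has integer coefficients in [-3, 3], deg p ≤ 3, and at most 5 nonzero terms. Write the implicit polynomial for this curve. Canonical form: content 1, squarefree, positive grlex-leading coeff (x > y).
2*x^2 + 2*x - y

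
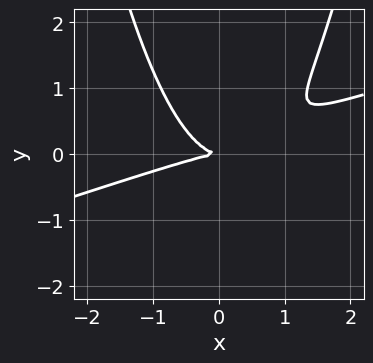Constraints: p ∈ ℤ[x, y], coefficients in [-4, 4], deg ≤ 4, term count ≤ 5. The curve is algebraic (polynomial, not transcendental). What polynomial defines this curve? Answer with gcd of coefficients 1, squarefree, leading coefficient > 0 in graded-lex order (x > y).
(a) The degree is 3 — the shape is more complex than any degree-2 curve.
(b) Reading off the gridlines: one y-axis crossing is at y = 0; it crosses the x-axis at the gridline x = 0.
(c) These observations pin down the coefficients.

x^3 - 3*x^2*y + 3*y^2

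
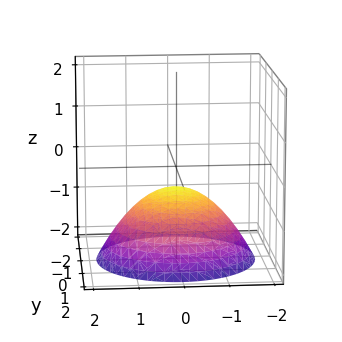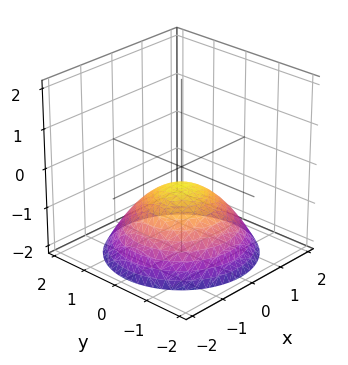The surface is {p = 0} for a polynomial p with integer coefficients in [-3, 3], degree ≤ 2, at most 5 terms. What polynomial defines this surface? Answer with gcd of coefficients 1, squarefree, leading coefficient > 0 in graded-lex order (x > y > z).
The degree is 2 — a generic line meets the surface in up to 2 points.
By symmetry, the z-axis is an axis of rotation, so x and y enter only as x² + y².
Reading off the gridlines: the surface avoids every integer y-axis point in the box; a circular section at z = -1 has radius exactly 1; no x-intercept at any integer in the box.
These observations pin down the coefficients.

x^2 + y^2 + 2*z + 1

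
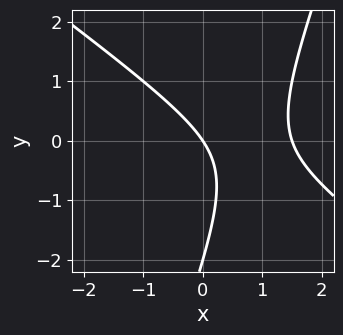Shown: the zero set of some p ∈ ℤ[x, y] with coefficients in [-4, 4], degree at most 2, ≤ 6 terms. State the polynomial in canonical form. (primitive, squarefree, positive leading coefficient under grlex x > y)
2*x^2 + 2*x*y - y^2 - 3*x - 2*y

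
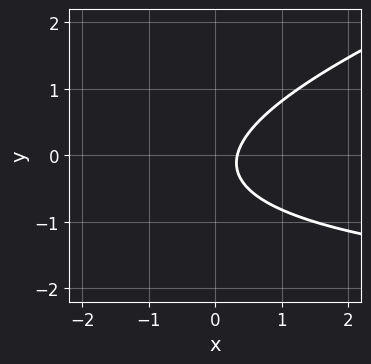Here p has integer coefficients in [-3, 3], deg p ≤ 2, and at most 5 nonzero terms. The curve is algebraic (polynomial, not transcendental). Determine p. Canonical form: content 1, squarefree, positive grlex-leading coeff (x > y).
First, degree: a generic line meets the curve in up to 2 points, so deg p = 2.
Then, reading off the gridlines: the curve avoids every integer y-axis point in the box.
Finally, together with the visible shape, these determine p as stated.

x*y - 3*y^2 + 3*x - y - 1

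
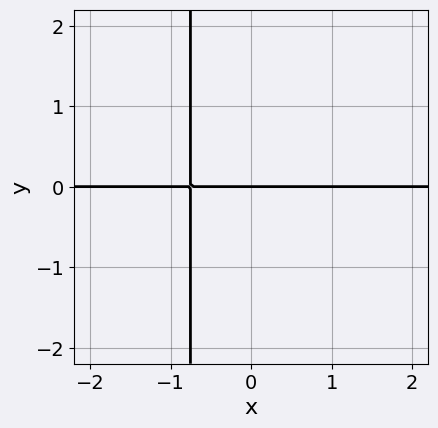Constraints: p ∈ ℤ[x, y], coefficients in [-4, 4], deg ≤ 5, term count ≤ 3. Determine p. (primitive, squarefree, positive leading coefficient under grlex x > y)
x^3*y - x^2*y + y

(a) deg p = 4. No degree-3 curve has this shape.
(b) Against the integer gridlines: it meets the y-axis at y = 0 (among the integer gridlines); the visible x-axis segment lies entirely on the curve.
(c) These observations pin down the coefficients.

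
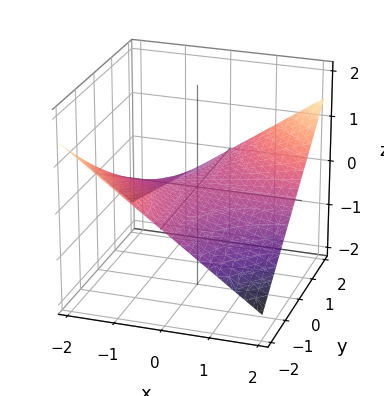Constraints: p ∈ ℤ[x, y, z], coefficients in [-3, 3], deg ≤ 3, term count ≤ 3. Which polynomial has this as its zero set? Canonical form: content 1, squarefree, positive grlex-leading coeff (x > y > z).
x*y - 3*z

1. deg p = 2. A hyperbolic paraboloid; a quadric.
2. Observable constraints: every point of the y-axis in the box is on the surface; it crosses the z-axis at the gridline z = 0; every point of the x-axis in the box is on the surface.
3. Solving for integer coefficients yields p as stated.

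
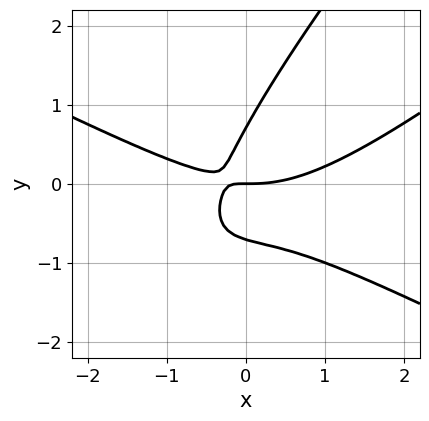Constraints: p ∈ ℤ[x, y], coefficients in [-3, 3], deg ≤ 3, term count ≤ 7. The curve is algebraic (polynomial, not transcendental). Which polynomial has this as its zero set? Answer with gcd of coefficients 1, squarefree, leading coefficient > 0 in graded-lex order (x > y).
(a) The degree is 3 — the shape is more complex than any degree-2 curve.
(b) Reading off the gridlines: it crosses the y-axis at the gridline y = 0; it crosses the x-axis at the gridline x = 0.
(c) Fitting integer coefficients to these (and the overall shape) gives p.

x^3 - 3*x*y^2 + 2*y^3 - 3*x*y - y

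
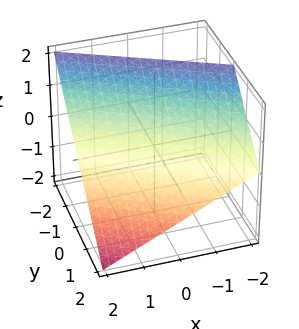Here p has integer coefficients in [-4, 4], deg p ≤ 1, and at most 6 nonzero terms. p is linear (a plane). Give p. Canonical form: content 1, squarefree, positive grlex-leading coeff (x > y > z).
(a) Degree: the surface is flat (a plane), so deg p = 1.
(b) From the axis intercepts and sections: it meets the z-axis at z = 1 (among the integer gridlines); it meets the x-axis at x = 2 (among the integer gridlines); it crosses the y-axis at the gridline y = 1.
(c) Assembling these constraints gives the stated polynomial.

x + 2*y + 2*z - 2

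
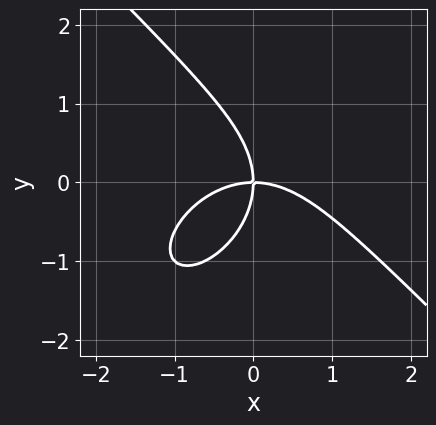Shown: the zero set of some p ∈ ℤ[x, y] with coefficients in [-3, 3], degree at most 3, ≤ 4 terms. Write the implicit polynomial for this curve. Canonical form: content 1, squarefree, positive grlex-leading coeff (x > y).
x^3 + y^3 + 2*x*y

(a) The degree is 3 — a generic line meets the curve in up to 3 points.
(b) Reading off the gridlines: it meets the x-axis at x = 0 (among the integer gridlines); it meets the y-axis at y = 0 (among the integer gridlines).
(c) The integer polynomial consistent with all of this is the stated p.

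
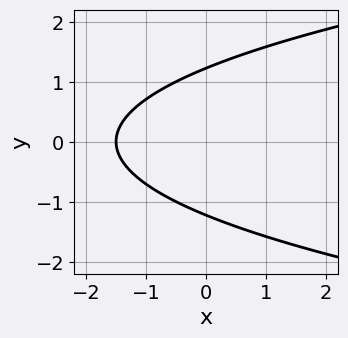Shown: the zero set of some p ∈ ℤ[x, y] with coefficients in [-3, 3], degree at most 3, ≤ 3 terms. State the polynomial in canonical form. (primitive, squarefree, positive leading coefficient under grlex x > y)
2*y^2 - 2*x - 3

(a) Degree: a generic line meets the curve in up to 2 points, so deg p = 2.
(b) Symmetries: it's symmetric under y → −y, forcing even powers of y.
(c) Solving for integer coefficients yields p as stated.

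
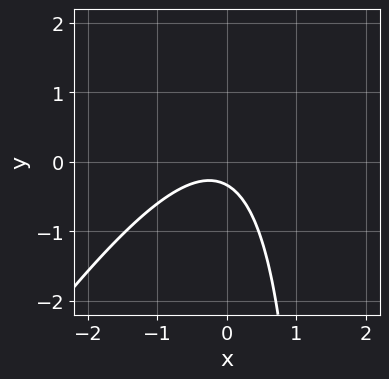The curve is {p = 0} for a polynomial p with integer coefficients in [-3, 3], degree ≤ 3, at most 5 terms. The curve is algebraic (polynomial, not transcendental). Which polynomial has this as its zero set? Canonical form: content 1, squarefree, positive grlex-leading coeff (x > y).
1. Degree: no degree-1 curve has this shape, so deg p = 2.
2. From the visible intercepts: the curve avoids every integer x-axis point in the box.
3. Matching integer coefficients to the picture gives p.

3*x^2 - 2*x*y + x + 3*y + 1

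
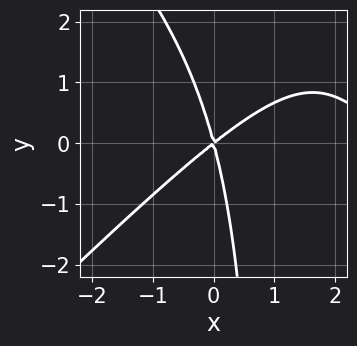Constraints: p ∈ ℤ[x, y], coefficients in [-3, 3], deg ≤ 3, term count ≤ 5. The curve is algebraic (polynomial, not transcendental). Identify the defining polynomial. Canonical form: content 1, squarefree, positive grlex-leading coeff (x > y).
x^3 - x*y^2 - 3*x^2 + 3*x*y + y^2

(a) deg p = 3. A generic line meets the curve in up to 3 points.
(b) Checking where it meets the axes: it crosses the x-axis at the gridline x = 0; one y-axis crossing is at y = 0.
(c) The integer polynomial consistent with all of this is the stated p.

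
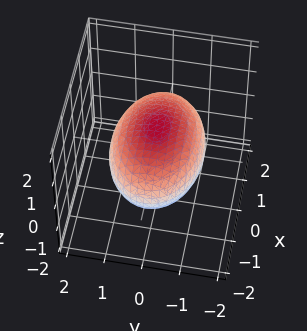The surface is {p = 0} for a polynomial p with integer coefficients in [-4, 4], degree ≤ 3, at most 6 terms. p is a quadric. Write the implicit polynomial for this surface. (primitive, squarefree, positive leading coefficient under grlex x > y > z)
deg p = 2.
Symmetries: it's symmetric under z → −z, forcing even powers of z; it's symmetric under y → −y, forcing even powers of y; mirror symmetry x ↦ −x ⇒ only even powers of x.
Against the integer gridlines: the z-axis gridline crossings are at z ∈ {-1, 1}.
Putting this together gives p.

x^2 + 2*y^2 + 3*z^2 - 3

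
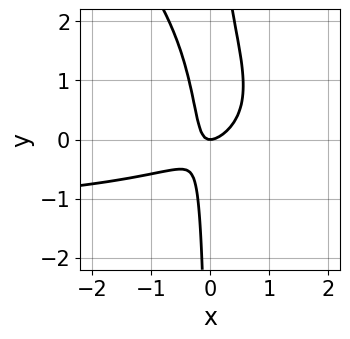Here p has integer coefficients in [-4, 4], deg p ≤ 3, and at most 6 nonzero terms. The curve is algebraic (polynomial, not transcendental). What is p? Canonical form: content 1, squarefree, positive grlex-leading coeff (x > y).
2*x^2*y + 2*x*y^2 + 3*x^2 - 3*x*y - y

First, degree: no degree-2 curve has this shape, so deg p = 3.
Next, against the integer gridlines: one y-axis crossing is at y = 0; it crosses the x-axis at the gridline x = 0.
Finally, the integer polynomial consistent with all of this is the stated p.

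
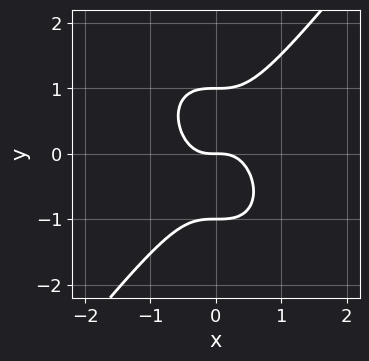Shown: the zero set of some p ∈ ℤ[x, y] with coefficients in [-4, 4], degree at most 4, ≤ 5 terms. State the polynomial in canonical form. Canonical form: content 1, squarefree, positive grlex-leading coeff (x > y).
First, degree: no degree-2 curve has this shape, so deg p = 3.
Next, from the axis intercepts and sections: it crosses the x-axis at the gridline x = 0; among the integer gridlines, it crosses the y-axis at y ∈ {-1, 0, 1}.
Finally, together with the visible shape, these determine p as stated.

2*x^3 - y^3 + y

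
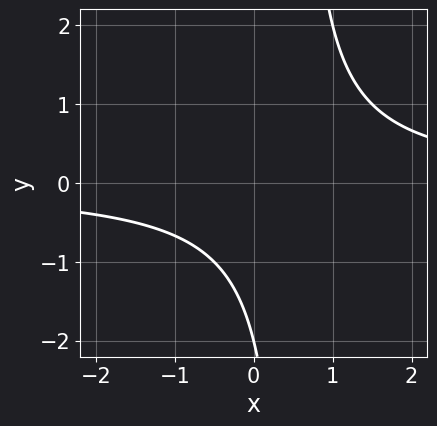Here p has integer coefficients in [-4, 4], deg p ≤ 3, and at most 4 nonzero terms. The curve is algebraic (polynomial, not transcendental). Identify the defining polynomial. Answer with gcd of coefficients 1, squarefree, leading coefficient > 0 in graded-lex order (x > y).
(a) Degree: the shape is more complex than any degree-1 curve, so deg p = 2.
(b) From the axis intercepts and sections: it crosses the y-axis at the gridline y = -2; the curve avoids every integer x-axis point in the box.
(c) These observations pin down the coefficients.

2*x*y - y - 2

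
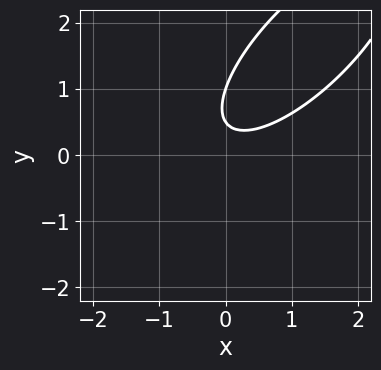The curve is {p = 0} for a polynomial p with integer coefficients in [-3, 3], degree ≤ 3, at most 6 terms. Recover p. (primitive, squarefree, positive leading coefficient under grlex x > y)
1. The degree is 2 — no degree-1 curve has this shape.
2. From the axis intercepts and sections: the curve avoids every integer x-axis point in the box; one y-axis crossing is at y = 1.
3. Matching integer coefficients to the picture gives p.

2*x^2 - 3*x*y + 2*y^2 - 3*y + 1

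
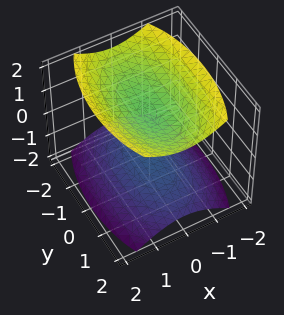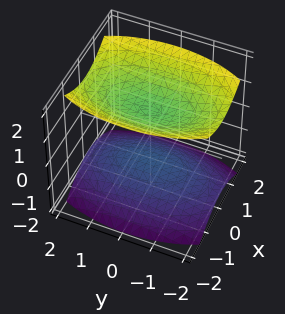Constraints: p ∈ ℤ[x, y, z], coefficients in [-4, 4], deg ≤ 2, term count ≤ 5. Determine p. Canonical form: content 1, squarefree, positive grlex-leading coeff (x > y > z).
3*x^2 + y^2 - 3*z^2 + 3

(a) The picture has 2 separate pieces. Treating them together as one polynomial.
(b) deg p = 2. Two sheets facing apart; a quadric.
(c) Symmetries: the y ↦ −y reflection is a symmetry, so y appears only in even powers; it's symmetric under x → −x, forcing even powers of x; it's symmetric under z → −z, forcing even powers of z.
(d) From the visible intercepts: the z-axis gridline crossings are at z ∈ {-1, 1}; no x-intercept at any integer in the box; no y-intercept at any integer in the box.
(e) Putting this together gives p.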